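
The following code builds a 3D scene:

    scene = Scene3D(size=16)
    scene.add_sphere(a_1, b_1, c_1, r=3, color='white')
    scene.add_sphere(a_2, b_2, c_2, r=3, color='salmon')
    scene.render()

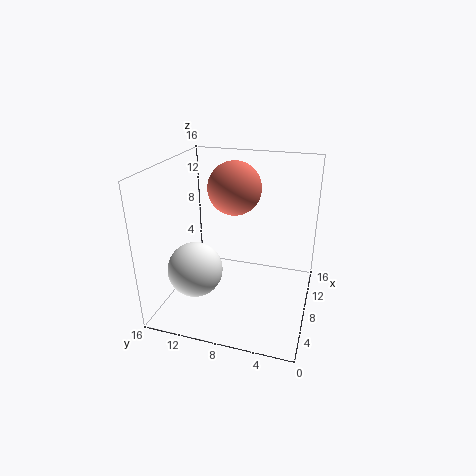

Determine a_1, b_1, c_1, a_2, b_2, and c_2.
a_1 = 5; b_1 = 12; c_1 = 5; a_2 = 10; b_2 = 9; c_2 = 13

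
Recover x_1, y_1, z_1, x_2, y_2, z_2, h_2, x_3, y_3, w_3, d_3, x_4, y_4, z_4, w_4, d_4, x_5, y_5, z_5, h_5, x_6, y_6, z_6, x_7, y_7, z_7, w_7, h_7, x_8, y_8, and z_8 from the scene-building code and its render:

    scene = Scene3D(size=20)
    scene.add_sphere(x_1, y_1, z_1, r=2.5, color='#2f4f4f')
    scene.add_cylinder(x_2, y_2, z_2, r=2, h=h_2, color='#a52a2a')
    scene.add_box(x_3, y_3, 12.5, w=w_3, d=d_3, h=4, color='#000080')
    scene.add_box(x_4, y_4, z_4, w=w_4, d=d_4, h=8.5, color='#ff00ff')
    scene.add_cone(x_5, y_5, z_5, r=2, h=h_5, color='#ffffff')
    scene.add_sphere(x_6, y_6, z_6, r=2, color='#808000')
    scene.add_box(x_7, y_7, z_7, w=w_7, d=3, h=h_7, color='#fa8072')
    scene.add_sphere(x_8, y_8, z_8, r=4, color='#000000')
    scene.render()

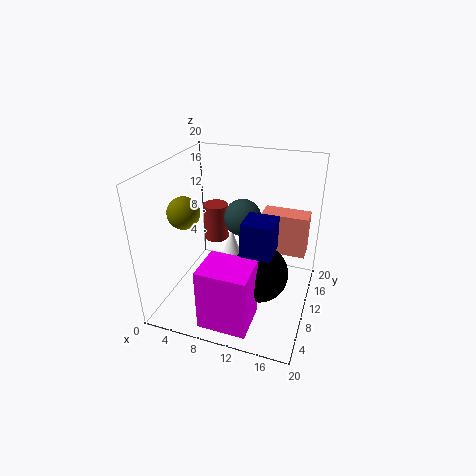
x_1 = 10.5
y_1 = 10.5
z_1 = 13
x_2 = 3.5
y_2 = 17.5
z_2 = 5
h_2 = 6
x_3 = 13
y_3 = 2
w_3 = 3.5
d_3 = 3.5
x_4 = 7.5
y_4 = 1
z_4 = 1
w_4 = 6.5
d_4 = 5.5
x_5 = 7
y_5 = 15.5
z_5 = 2
h_5 = 6
x_6 = 5
y_6 = 4.5
z_6 = 15.5
x_7 = 12.5
y_7 = 12.5
z_7 = 7
w_7 = 6.5
h_7 = 6
x_8 = 13.5
y_8 = 9
z_8 = 5.5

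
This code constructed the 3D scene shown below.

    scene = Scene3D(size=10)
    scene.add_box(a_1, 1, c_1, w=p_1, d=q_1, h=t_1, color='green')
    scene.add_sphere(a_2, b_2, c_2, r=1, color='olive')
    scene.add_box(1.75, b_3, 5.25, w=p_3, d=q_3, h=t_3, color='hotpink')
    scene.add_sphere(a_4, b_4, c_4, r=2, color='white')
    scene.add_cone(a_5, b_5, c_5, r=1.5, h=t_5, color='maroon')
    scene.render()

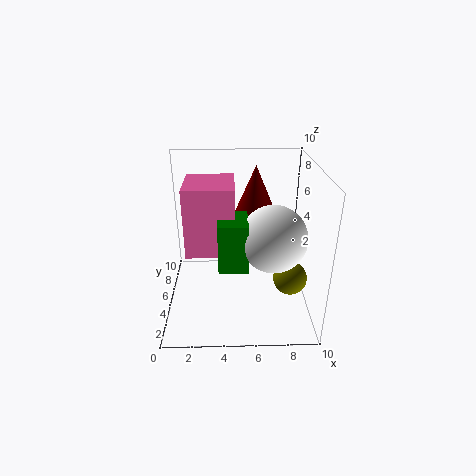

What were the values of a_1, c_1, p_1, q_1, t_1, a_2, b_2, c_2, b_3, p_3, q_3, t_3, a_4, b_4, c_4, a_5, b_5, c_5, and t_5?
a_1 = 3.75, c_1 = 4.75, p_1 = 1.75, q_1 = 2.25, t_1 = 3, a_2 = 8, b_2 = 1.25, c_2 = 4.25, b_3 = 2, p_3 = 3, q_3 = 3.25, t_3 = 4.25, a_4 = 7, b_4 = 2, c_4 = 6.5, a_5 = 6.25, b_5 = 6.25, c_5 = 6.25, t_5 = 3.5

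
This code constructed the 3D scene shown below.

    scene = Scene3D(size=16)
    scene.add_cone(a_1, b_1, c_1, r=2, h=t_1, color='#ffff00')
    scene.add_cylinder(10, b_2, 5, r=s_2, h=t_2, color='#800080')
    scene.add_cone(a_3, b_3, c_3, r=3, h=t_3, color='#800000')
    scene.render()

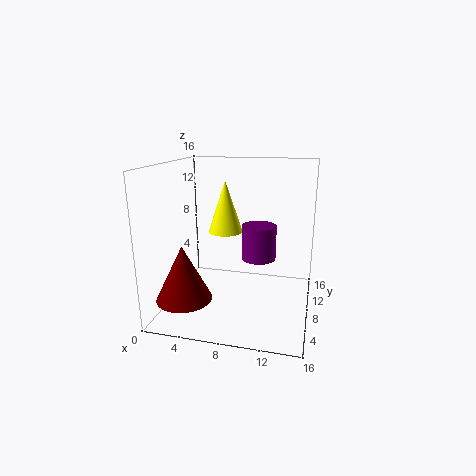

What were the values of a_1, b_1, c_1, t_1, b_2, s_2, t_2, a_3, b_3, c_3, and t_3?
a_1 = 6, b_1 = 10, c_1 = 8, t_1 = 6, b_2 = 10, s_2 = 2, t_2 = 4, a_3 = 3, b_3 = 4, c_3 = 2, t_3 = 6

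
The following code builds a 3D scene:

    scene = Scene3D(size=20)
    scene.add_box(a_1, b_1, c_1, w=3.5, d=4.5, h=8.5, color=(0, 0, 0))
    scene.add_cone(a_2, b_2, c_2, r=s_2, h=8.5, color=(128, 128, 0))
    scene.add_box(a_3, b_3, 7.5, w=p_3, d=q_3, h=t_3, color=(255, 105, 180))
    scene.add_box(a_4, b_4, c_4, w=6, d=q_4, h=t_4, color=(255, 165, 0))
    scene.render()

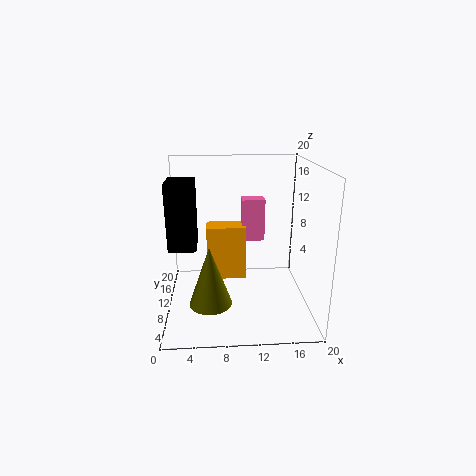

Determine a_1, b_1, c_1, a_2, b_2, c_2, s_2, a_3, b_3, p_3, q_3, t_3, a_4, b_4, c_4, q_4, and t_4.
a_1 = 1, b_1 = 5.5, c_1 = 10, a_2 = 6, b_2 = 8, c_2 = 1, s_2 = 3, a_3 = 11, b_3 = 15, p_3 = 3.5, q_3 = 2.5, t_3 = 6.5, a_4 = 5.5, b_4 = 14, c_4 = 1.5, q_4 = 3.5, t_4 = 8.5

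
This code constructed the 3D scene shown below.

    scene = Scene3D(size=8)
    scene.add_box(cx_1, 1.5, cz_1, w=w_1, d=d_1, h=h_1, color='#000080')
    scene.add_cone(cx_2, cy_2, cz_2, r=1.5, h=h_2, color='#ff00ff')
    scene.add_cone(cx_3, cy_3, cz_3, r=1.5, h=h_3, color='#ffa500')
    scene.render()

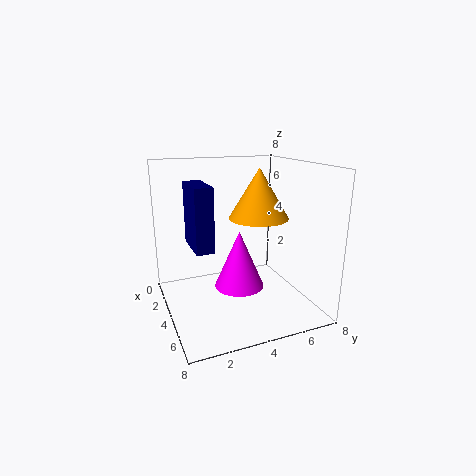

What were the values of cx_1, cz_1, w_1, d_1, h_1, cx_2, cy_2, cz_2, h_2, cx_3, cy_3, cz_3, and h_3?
cx_1 = 2; cz_1 = 3.5; w_1 = 2.5; d_1 = 1; h_1 = 3.5; cx_2 = 3; cy_2 = 4.5; cz_2 = 0.5; h_2 = 3.5; cx_3 = 5.5; cy_3 = 4.5; cz_3 = 5.5; h_3 = 2.5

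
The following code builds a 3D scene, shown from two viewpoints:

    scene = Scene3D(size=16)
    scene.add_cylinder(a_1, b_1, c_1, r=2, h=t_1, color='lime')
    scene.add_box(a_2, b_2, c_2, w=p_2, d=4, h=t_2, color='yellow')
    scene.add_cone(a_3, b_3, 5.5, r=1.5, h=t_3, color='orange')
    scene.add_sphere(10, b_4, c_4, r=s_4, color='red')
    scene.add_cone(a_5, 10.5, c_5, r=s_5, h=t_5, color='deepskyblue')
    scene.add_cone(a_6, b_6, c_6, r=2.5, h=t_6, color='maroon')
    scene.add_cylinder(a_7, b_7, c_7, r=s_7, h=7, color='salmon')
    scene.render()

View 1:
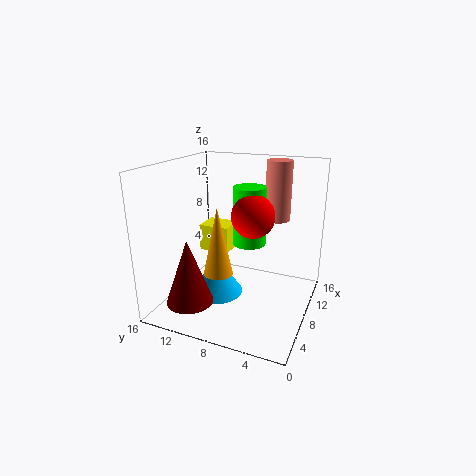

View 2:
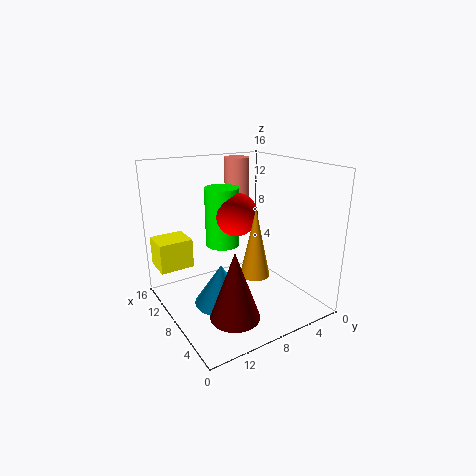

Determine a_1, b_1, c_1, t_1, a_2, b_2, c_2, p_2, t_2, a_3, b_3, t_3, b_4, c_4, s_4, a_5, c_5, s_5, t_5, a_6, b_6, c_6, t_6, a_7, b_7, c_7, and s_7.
a_1 = 11.5
b_1 = 8
c_1 = 6
t_1 = 7
a_2 = 12.5
b_2 = 11.5
c_2 = 3.5
p_2 = 3.5
t_2 = 3.5
a_3 = 4
b_3 = 8.5
t_3 = 7
b_4 = 7
c_4 = 10
s_4 = 2.5
a_5 = 7.5
c_5 = 1
s_5 = 3
t_5 = 4.5
a_6 = 3
b_6 = 11.5
c_6 = 2
t_6 = 7
a_7 = 13
b_7 = 5
c_7 = 9
s_7 = 1.5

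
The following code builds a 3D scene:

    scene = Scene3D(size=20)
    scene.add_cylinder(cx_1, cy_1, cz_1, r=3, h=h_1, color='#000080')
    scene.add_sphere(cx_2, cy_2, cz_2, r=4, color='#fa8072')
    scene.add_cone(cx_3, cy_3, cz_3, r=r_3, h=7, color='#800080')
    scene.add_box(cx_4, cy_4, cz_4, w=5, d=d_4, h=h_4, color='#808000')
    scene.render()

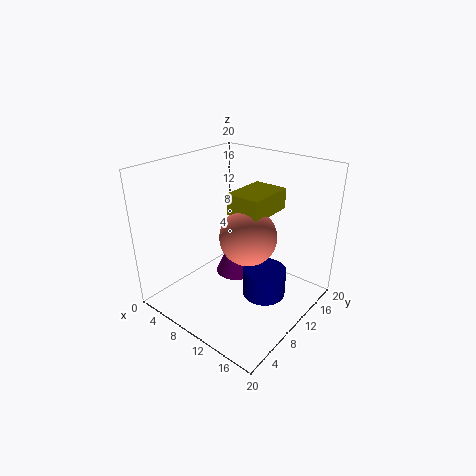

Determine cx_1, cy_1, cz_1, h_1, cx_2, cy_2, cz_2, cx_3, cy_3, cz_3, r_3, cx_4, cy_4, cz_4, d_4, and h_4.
cx_1 = 14; cy_1 = 11; cz_1 = 2; h_1 = 4; cx_2 = 11; cy_2 = 11; cz_2 = 10; cx_3 = 8; cy_3 = 12; cz_3 = 3; r_3 = 3; cx_4 = 8; cy_4 = 10; cz_4 = 13; d_4 = 7; h_4 = 3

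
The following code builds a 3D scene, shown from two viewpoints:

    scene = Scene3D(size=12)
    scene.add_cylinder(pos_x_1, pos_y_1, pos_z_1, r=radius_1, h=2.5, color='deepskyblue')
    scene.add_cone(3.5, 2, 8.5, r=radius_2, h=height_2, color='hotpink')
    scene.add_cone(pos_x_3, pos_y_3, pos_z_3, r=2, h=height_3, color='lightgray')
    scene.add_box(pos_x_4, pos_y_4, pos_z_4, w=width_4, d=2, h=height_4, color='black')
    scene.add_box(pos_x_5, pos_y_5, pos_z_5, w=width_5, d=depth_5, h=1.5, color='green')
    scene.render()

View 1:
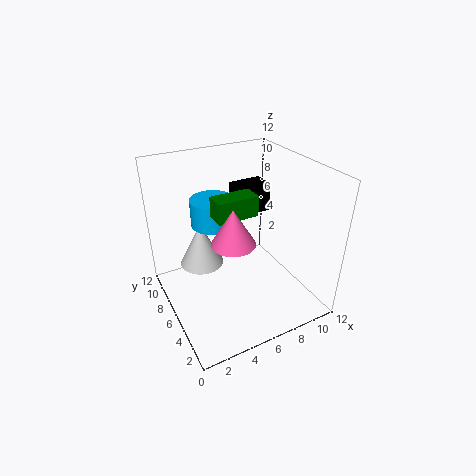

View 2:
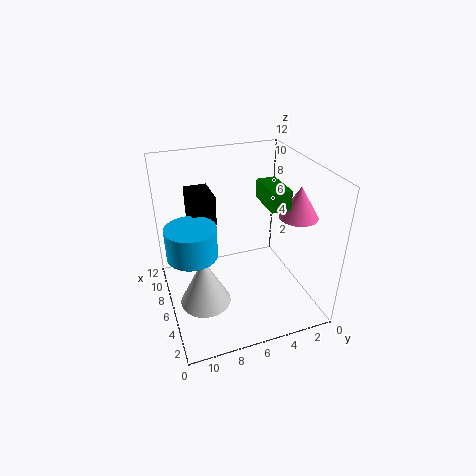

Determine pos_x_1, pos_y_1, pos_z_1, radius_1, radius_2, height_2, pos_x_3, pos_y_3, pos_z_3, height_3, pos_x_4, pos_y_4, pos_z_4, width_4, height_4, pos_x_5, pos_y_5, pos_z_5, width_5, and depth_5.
pos_x_1 = 5.5
pos_y_1 = 10
pos_z_1 = 5.5
radius_1 = 2
radius_2 = 1.5
height_2 = 2.5
pos_x_3 = 4
pos_y_3 = 9.5
pos_z_3 = 2
height_3 = 4
pos_x_4 = 7
pos_y_4 = 7.5
pos_z_4 = 7
width_4 = 3
height_4 = 2.5
pos_x_5 = 3
pos_y_5 = 3
pos_z_5 = 9.5
width_5 = 3
depth_5 = 1.5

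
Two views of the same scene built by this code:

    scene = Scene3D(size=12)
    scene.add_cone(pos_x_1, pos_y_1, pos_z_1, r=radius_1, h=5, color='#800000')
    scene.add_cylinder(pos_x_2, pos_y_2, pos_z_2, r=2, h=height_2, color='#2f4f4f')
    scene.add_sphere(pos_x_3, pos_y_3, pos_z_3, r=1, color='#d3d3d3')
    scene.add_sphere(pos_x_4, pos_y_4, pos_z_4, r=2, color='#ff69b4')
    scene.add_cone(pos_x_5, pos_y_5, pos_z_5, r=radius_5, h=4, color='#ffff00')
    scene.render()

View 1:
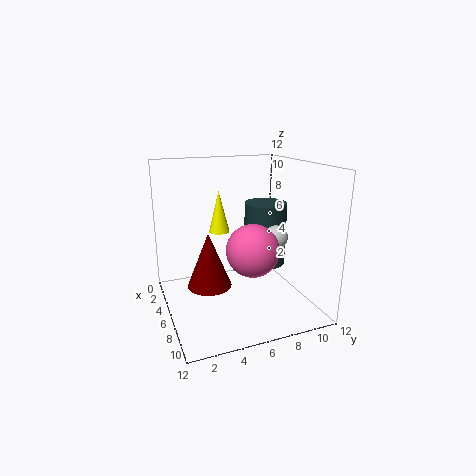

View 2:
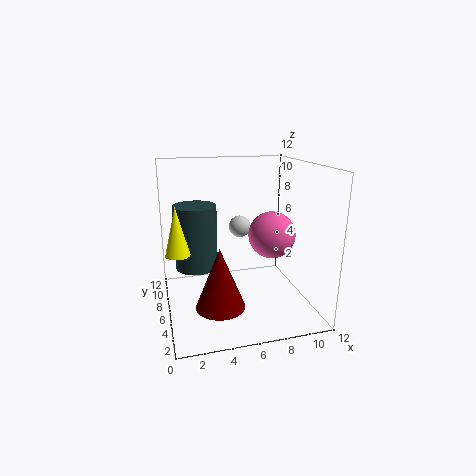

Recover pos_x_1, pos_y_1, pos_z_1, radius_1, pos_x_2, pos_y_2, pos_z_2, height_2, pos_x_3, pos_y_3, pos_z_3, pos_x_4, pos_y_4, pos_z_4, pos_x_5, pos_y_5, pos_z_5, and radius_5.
pos_x_1 = 4; pos_y_1 = 4; pos_z_1 = 1; radius_1 = 2; pos_x_2 = 3; pos_y_2 = 10; pos_z_2 = 2; height_2 = 6; pos_x_3 = 7; pos_y_3 = 9; pos_z_3 = 6; pos_x_4 = 9; pos_y_4 = 6; pos_z_4 = 6; pos_x_5 = 1; pos_y_5 = 6; pos_z_5 = 5; radius_5 = 1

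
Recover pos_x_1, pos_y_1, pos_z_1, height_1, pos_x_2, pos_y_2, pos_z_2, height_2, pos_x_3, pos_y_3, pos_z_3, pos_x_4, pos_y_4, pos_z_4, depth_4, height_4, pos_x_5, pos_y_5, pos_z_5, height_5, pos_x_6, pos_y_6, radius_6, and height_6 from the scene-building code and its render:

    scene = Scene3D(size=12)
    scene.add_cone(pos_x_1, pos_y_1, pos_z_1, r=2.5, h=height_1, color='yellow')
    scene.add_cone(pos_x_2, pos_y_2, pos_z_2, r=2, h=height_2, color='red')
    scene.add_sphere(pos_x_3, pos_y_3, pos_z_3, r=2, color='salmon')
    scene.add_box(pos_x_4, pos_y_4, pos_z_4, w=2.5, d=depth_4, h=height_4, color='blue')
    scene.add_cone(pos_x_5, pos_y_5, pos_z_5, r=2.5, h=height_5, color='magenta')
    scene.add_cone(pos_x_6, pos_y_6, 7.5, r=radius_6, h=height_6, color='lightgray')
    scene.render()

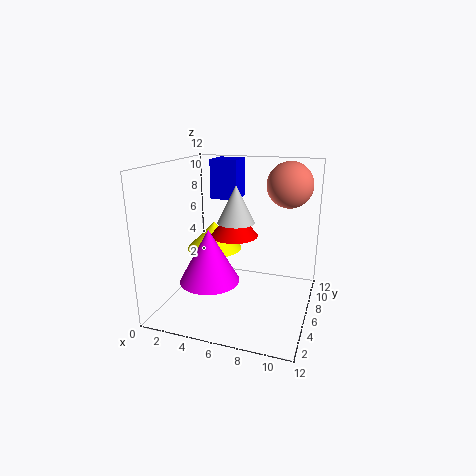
pos_x_1 = 3
pos_y_1 = 8
pos_z_1 = 4
height_1 = 2.5
pos_x_2 = 5.5
pos_y_2 = 6.5
pos_z_2 = 6
height_2 = 2.5
pos_x_3 = 9.5
pos_y_3 = 9.5
pos_z_3 = 10
pos_x_4 = 2.5
pos_y_4 = 8.5
pos_z_4 = 8.5
depth_4 = 2.5
height_4 = 3.5
pos_x_5 = 4
pos_y_5 = 4.5
pos_z_5 = 2.5
height_5 = 4.5
pos_x_6 = 6
pos_y_6 = 5.5
radius_6 = 1.5
height_6 = 3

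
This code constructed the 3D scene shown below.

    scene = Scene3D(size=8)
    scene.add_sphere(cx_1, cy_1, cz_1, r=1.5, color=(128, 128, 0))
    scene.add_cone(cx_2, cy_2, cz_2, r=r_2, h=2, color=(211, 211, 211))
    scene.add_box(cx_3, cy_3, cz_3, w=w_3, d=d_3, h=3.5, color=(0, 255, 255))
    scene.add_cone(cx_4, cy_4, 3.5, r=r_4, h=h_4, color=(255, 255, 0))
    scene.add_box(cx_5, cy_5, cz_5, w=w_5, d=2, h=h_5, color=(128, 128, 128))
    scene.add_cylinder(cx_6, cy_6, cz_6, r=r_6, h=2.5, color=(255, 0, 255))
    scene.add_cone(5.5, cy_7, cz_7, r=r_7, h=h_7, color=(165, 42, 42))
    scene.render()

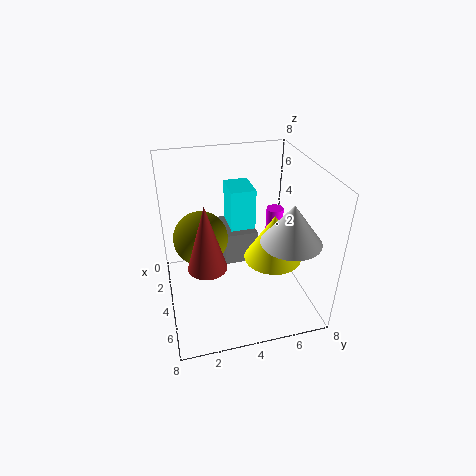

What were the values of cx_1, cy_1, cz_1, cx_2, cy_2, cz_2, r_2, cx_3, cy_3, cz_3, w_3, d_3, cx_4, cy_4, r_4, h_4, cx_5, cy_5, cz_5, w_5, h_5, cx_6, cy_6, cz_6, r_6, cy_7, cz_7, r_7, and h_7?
cx_1 = 3.5, cy_1 = 2, cz_1 = 4, cx_2 = 6.5, cy_2 = 6, cz_2 = 5, r_2 = 1.5, cx_3 = 0.5, cy_3 = 4, cz_3 = 2.5, w_3 = 2, d_3 = 1.5, cx_4 = 5.5, cy_4 = 5.5, r_4 = 1.5, h_4 = 2.5, cx_5 = 0.5, cy_5 = 3.5, cz_5 = 1.5, w_5 = 2.5, h_5 = 2, cx_6 = 3, cy_6 = 6.5, cz_6 = 2.5, r_6 = 0.5, cy_7 = 2, cz_7 = 3.5, r_7 = 1, h_7 = 3.5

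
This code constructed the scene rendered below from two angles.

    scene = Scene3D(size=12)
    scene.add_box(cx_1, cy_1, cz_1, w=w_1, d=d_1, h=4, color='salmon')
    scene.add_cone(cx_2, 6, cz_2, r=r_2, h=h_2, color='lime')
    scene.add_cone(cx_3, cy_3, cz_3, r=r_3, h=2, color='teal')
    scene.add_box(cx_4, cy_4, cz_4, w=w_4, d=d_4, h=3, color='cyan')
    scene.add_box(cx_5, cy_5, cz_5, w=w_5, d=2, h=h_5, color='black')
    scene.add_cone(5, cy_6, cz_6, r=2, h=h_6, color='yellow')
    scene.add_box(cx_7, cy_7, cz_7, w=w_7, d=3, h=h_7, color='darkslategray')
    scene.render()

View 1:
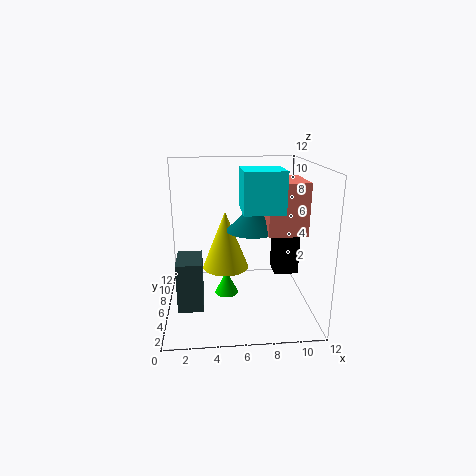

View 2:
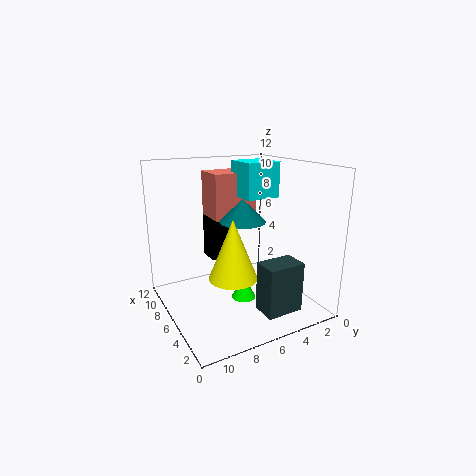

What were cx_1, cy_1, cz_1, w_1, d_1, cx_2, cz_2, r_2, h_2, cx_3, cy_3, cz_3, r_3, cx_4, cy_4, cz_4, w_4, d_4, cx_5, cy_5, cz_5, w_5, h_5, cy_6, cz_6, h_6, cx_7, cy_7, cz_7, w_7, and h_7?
cx_1 = 8
cy_1 = 3
cz_1 = 7
w_1 = 3
d_1 = 4
cx_2 = 5
cz_2 = 1
r_2 = 1
h_2 = 2
cx_3 = 7
cy_3 = 5
cz_3 = 7
r_3 = 2
cx_4 = 6
cy_4 = 2
cz_4 = 9
w_4 = 3
d_4 = 3
cx_5 = 9
cy_5 = 5
cz_5 = 3
w_5 = 2
h_5 = 4
cy_6 = 7
cz_6 = 3
h_6 = 5
cx_7 = 1
cy_7 = 3
cz_7 = 1
w_7 = 2
h_7 = 4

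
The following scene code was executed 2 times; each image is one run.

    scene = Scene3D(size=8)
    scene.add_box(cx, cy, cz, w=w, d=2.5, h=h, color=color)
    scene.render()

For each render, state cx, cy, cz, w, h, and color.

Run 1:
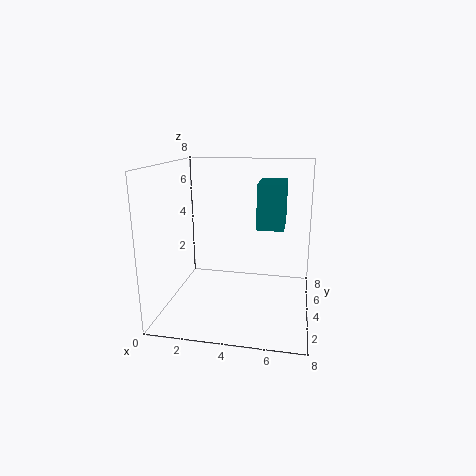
cx = 5
cy = 4
cz = 4.5
w = 1.5
h = 2.5
color = 'teal'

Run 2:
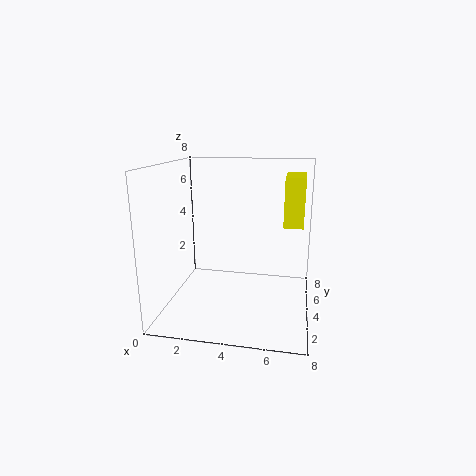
cx = 6.5
cy = 3
cz = 5
w = 1
h = 2.5
color = 'yellow'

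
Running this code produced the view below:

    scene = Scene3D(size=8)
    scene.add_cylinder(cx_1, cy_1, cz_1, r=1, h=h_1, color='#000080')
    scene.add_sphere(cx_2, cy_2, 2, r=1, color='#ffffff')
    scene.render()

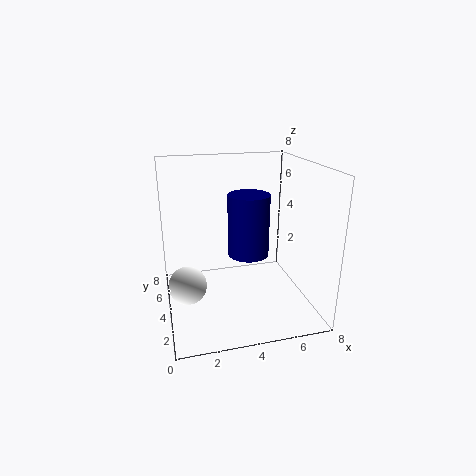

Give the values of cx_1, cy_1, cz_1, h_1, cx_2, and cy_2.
cx_1 = 4, cy_1 = 2, cz_1 = 4, h_1 = 3, cx_2 = 1, cy_2 = 3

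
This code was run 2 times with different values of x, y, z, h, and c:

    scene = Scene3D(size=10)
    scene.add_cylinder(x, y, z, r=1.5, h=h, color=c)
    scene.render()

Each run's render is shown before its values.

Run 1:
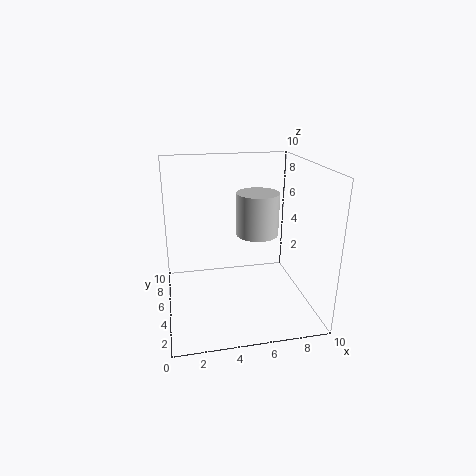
x = 6.5; y = 5.5; z = 5; h = 3; c = 'lightgray'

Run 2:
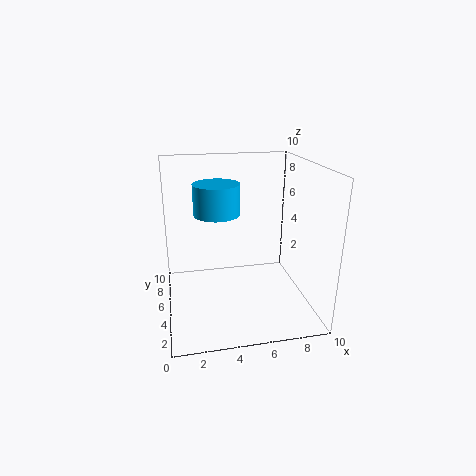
x = 3.5; y = 4.5; z = 7; h = 2; c = 'deepskyblue'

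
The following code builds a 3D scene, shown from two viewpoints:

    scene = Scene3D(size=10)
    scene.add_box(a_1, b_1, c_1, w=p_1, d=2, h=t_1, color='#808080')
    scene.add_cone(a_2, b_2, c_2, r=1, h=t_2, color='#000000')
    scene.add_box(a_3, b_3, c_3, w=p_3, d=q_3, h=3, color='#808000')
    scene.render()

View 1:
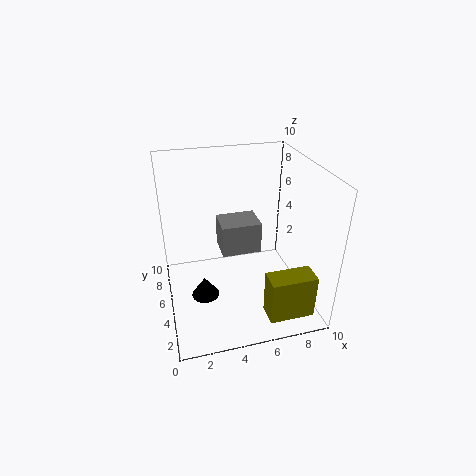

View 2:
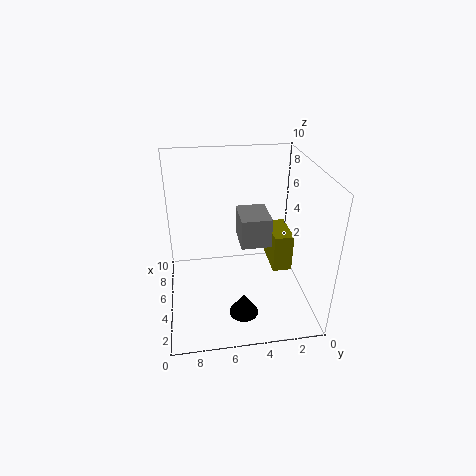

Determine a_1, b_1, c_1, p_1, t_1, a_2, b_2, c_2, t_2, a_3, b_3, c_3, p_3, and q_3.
a_1 = 3.5
b_1 = 3
c_1 = 5
p_1 = 2.5
t_1 = 2
a_2 = 2.5
b_2 = 5
c_2 = 0.5
t_2 = 1.5
a_3 = 6
b_3 = 0.5
c_3 = 1
p_3 = 3
q_3 = 1.5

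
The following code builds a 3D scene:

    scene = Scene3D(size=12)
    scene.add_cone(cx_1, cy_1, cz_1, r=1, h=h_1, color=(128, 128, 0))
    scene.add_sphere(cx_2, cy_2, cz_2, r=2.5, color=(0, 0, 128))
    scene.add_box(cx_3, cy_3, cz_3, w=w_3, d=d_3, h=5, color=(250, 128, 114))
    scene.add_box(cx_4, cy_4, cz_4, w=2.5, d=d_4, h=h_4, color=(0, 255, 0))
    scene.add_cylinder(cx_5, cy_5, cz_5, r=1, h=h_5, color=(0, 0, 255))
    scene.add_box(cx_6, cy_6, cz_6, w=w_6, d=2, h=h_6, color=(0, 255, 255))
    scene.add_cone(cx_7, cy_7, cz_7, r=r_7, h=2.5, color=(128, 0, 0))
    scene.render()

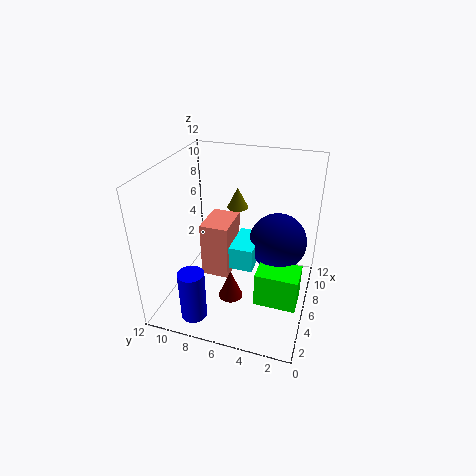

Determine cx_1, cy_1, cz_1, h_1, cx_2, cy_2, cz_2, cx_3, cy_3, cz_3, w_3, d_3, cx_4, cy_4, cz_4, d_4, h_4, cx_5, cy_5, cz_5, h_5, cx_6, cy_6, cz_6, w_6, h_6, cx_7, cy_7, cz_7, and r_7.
cx_1 = 10.5; cy_1 = 7.5; cz_1 = 6.5; h_1 = 2; cx_2 = 8; cy_2 = 3; cz_2 = 5; cx_3 = 6; cy_3 = 7; cz_3 = 1.5; w_3 = 3.5; d_3 = 2.5; cx_4 = 4; cy_4 = 0.5; cz_4 = 1; d_4 = 3.5; h_4 = 3; cx_5 = 1; cy_5 = 8; cz_5 = 1.5; h_5 = 4; cx_6 = 5; cy_6 = 4.5; cz_6 = 3.5; w_6 = 3.5; h_6 = 2; cx_7 = 4; cy_7 = 6; cz_7 = 1.5; r_7 = 1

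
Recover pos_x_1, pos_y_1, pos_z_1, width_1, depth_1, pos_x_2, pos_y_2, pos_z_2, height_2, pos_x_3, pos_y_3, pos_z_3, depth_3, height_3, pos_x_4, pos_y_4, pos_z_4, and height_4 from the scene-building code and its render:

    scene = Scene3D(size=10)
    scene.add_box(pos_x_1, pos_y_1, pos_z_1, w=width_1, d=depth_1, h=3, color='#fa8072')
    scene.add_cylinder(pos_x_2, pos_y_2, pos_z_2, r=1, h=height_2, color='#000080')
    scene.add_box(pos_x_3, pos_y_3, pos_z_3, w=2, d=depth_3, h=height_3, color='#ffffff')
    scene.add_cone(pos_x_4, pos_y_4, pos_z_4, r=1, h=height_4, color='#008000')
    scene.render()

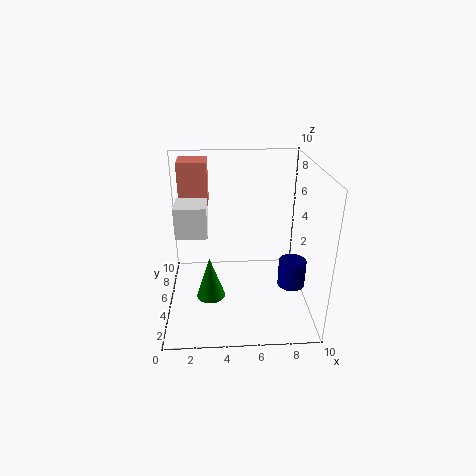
pos_x_1 = 1; pos_y_1 = 6; pos_z_1 = 7; width_1 = 2; depth_1 = 2; pos_x_2 = 9; pos_y_2 = 5; pos_z_2 = 1; height_2 = 2; pos_x_3 = 1; pos_y_3 = 3; pos_z_3 = 6; depth_3 = 2; height_3 = 2; pos_x_4 = 3; pos_y_4 = 4; pos_z_4 = 1; height_4 = 3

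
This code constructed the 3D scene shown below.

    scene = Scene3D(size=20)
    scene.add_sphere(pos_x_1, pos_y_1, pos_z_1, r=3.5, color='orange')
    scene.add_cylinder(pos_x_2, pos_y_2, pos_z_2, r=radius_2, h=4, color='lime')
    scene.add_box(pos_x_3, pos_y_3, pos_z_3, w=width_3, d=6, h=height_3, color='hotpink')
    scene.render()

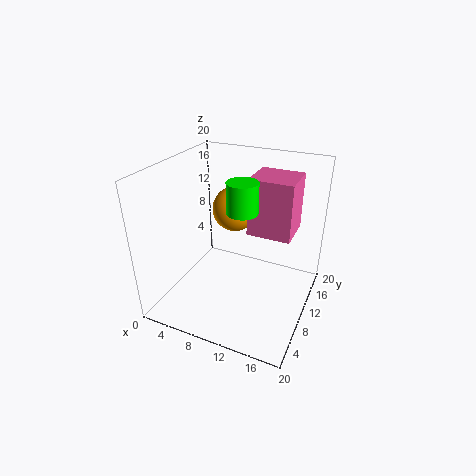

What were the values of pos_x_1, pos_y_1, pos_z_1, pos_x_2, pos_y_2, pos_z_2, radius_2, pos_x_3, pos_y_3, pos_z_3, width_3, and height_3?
pos_x_1 = 6.5
pos_y_1 = 16.5
pos_z_1 = 11
pos_x_2 = 11.5
pos_y_2 = 8
pos_z_2 = 15
radius_2 = 2
pos_x_3 = 10
pos_y_3 = 13
pos_z_3 = 9
width_3 = 6.5
height_3 = 8.5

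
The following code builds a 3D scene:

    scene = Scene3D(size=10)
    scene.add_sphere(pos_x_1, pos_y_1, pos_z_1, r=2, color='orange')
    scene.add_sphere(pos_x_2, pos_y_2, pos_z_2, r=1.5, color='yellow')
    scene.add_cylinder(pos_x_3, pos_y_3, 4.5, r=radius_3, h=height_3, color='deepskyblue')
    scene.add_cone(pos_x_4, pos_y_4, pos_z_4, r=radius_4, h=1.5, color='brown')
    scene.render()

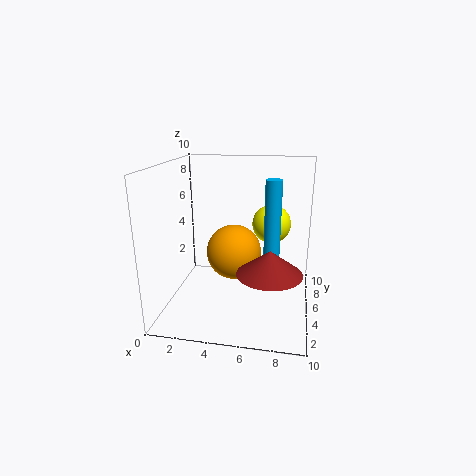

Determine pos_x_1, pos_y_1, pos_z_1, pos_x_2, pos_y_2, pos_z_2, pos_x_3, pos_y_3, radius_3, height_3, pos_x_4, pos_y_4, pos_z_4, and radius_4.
pos_x_1 = 4.5, pos_y_1 = 6, pos_z_1 = 3.5, pos_x_2 = 7, pos_y_2 = 8.5, pos_z_2 = 5, pos_x_3 = 7.5, pos_y_3 = 3, radius_3 = 0.5, height_3 = 5, pos_x_4 = 7.5, pos_y_4 = 2, pos_z_4 = 4, radius_4 = 2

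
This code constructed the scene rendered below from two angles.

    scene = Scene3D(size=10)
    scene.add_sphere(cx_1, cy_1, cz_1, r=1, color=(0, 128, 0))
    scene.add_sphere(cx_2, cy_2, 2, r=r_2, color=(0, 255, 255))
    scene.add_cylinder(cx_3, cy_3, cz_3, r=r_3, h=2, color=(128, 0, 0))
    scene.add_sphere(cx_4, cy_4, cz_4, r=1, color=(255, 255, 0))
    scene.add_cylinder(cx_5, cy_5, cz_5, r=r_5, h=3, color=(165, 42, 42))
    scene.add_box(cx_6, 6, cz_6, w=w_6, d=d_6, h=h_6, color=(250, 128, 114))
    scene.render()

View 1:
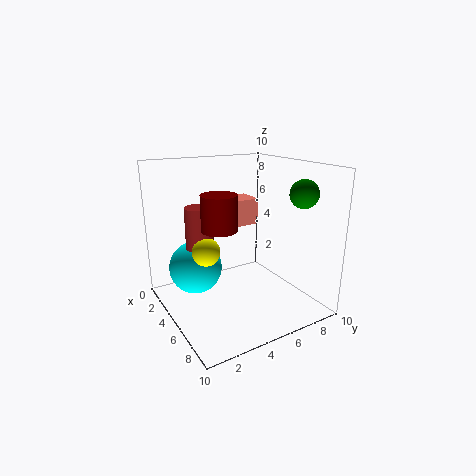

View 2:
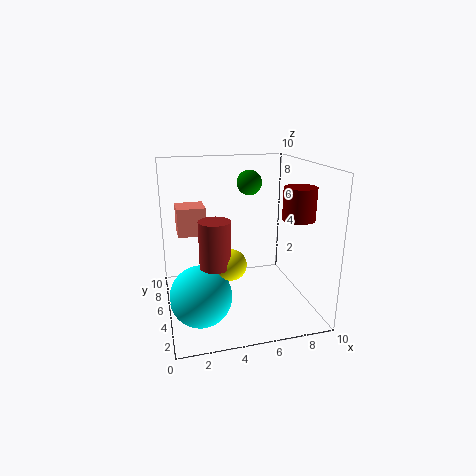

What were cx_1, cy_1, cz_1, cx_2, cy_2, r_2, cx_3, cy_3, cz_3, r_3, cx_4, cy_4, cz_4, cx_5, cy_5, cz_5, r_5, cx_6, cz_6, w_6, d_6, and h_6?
cx_1 = 7; cy_1 = 9; cz_1 = 8; cx_2 = 2; cy_2 = 3; r_2 = 2; cx_3 = 8; cy_3 = 2; cz_3 = 7; r_3 = 1; cx_4 = 4; cy_4 = 3; cz_4 = 4; cx_5 = 3; cy_5 = 3; cz_5 = 4; r_5 = 1; cx_6 = 1; cz_6 = 5; w_6 = 2; d_6 = 2; h_6 = 2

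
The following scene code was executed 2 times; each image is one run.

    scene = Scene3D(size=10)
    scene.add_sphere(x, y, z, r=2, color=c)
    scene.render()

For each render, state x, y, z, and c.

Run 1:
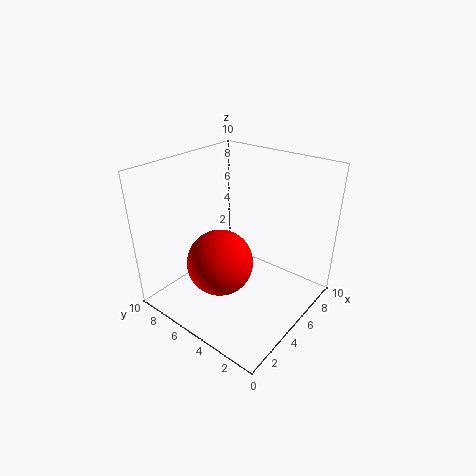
x = 2
y = 4
z = 5
c = 'red'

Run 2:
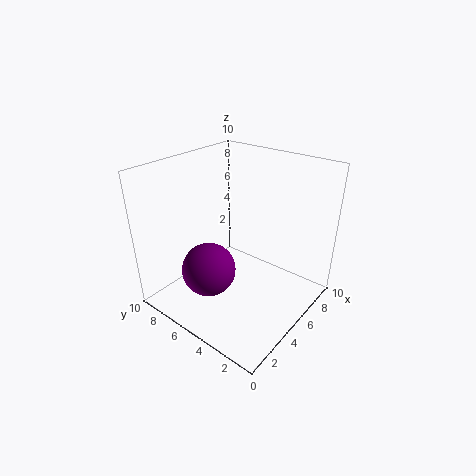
x = 4
y = 7
z = 2
c = 'purple'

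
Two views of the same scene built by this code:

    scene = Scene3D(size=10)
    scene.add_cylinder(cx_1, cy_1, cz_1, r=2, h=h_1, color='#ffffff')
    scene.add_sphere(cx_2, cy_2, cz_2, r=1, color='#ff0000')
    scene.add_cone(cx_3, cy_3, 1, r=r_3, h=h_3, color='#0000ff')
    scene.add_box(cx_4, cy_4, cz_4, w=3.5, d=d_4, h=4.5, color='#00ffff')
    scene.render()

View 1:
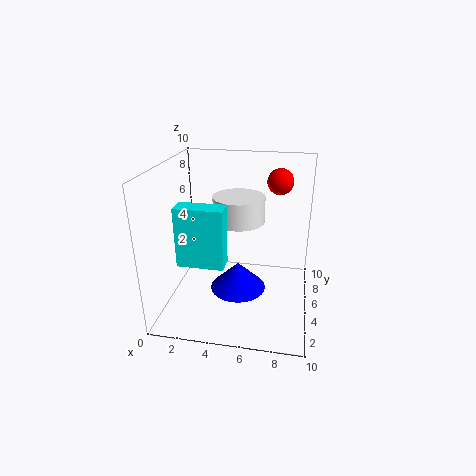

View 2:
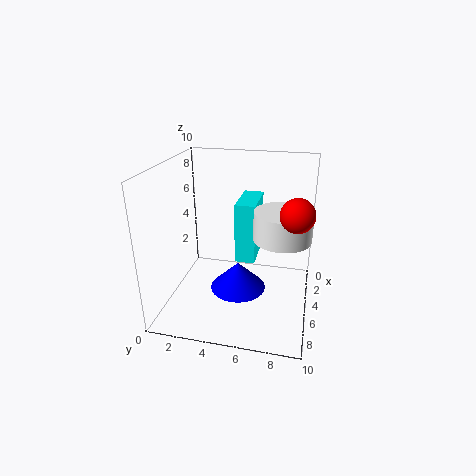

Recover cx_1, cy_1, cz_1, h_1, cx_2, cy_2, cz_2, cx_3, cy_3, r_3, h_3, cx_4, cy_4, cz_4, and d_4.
cx_1 = 4.5
cy_1 = 8
cz_1 = 5
h_1 = 2
cx_2 = 7.5
cy_2 = 9
cz_2 = 8
cx_3 = 5
cy_3 = 5
r_3 = 2
h_3 = 2
cx_4 = 0.5
cy_4 = 4.5
cz_4 = 2.5
d_4 = 1.5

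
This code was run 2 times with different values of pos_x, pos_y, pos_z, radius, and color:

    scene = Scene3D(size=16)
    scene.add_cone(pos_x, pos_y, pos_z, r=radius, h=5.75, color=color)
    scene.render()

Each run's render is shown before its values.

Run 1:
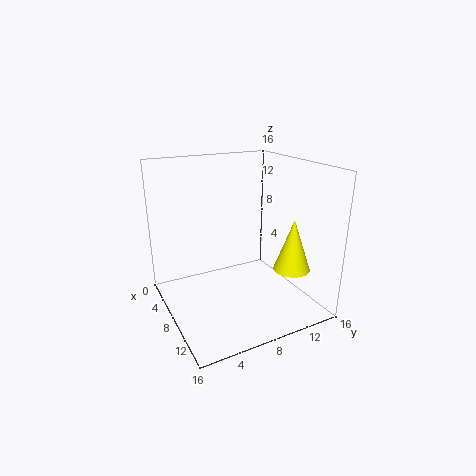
pos_x = 11.75, pos_y = 12.75, pos_z = 4.75, radius = 2, color = 'yellow'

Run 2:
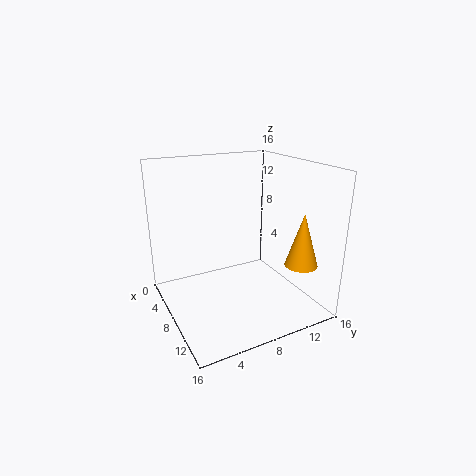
pos_x = 13, pos_y = 13, pos_z = 5.75, radius = 1.75, color = 'orange'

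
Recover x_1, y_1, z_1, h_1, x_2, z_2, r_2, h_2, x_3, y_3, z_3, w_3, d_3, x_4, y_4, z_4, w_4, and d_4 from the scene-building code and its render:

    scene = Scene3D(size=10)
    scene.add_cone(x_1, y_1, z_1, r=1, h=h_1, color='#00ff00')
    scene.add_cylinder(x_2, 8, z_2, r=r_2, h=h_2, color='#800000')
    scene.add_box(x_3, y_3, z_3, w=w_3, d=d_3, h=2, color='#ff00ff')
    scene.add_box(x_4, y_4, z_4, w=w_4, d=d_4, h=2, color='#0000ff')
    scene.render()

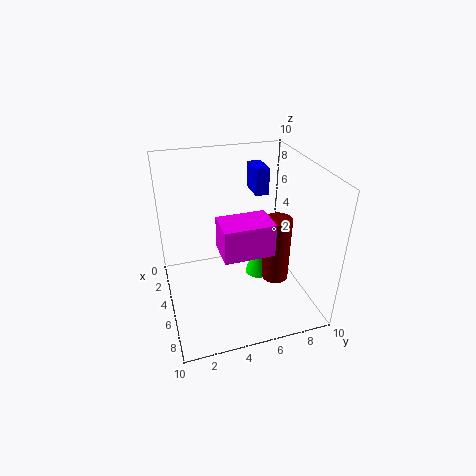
x_1 = 4, y_1 = 7, z_1 = 1, h_1 = 3, x_2 = 5, z_2 = 1, r_2 = 1, h_2 = 5, x_3 = 7, y_3 = 3, z_3 = 6, w_3 = 2, d_3 = 3, x_4 = 1, y_4 = 7, z_4 = 7, w_4 = 2, d_4 = 1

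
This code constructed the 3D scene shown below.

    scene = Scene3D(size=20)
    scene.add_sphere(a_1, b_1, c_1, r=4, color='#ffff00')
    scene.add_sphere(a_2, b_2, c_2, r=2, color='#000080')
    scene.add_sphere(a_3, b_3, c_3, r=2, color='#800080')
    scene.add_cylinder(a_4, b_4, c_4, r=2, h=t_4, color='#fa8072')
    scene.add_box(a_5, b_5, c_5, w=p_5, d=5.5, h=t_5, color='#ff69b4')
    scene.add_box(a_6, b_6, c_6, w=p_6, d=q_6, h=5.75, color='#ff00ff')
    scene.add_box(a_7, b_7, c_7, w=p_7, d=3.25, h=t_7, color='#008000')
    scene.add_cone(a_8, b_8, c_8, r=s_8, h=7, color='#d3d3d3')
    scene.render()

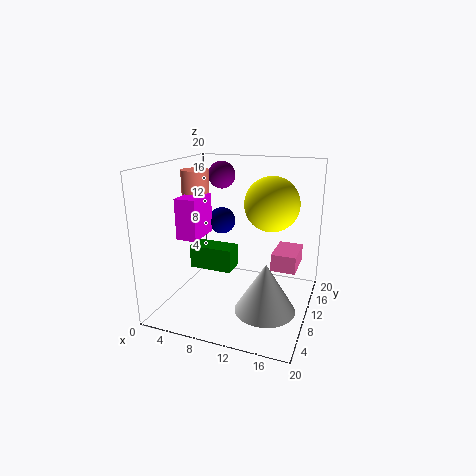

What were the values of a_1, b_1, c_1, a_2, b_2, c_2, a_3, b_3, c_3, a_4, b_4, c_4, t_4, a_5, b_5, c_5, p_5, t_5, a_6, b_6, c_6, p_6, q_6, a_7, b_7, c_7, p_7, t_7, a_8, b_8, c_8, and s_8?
a_1 = 13.5
b_1 = 14.5
c_1 = 14
a_2 = 6
b_2 = 13.75
c_2 = 11
a_3 = 5.75
b_3 = 14.5
c_3 = 17.75
a_4 = 2.75
b_4 = 11.75
c_4 = 12.75
t_4 = 6
a_5 = 14.5
b_5 = 11
c_5 = 5.25
p_5 = 3.5
t_5 = 2.5
a_6 = 2
b_6 = 7
c_6 = 9.75
p_6 = 3
q_6 = 5.25
a_7 = 2
b_7 = 10.5
c_7 = 4
p_7 = 6.5
t_7 = 3.5
a_8 = 14.5
b_8 = 8.75
c_8 = 0.25
s_8 = 4.25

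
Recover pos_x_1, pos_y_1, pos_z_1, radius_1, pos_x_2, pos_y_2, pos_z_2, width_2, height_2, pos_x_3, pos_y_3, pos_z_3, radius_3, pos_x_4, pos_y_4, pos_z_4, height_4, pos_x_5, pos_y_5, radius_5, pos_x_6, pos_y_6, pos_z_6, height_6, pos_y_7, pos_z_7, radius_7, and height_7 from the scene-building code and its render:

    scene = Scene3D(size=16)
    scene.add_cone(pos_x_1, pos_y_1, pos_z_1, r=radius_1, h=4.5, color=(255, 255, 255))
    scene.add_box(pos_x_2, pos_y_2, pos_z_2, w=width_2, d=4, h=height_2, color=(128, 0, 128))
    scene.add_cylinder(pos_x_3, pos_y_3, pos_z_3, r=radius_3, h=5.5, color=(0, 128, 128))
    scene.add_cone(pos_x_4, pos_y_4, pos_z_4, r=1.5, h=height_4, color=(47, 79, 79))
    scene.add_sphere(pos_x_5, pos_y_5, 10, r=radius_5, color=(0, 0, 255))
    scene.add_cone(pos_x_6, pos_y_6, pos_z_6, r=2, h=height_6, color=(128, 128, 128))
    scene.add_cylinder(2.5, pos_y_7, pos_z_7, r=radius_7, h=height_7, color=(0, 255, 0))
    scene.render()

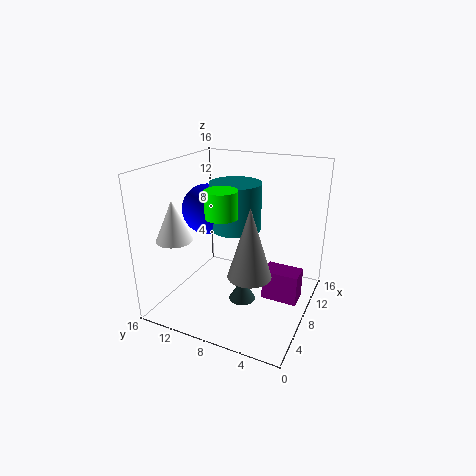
pos_x_1 = 4.5
pos_y_1 = 14
pos_z_1 = 8
radius_1 = 2
pos_x_2 = 8
pos_y_2 = 1
pos_z_2 = 1
width_2 = 2.5
height_2 = 3.5
pos_x_3 = 10.5
pos_y_3 = 9.5
pos_z_3 = 8
radius_3 = 3
pos_x_4 = 7
pos_y_4 = 7
pos_z_4 = 1
height_4 = 2.5
pos_x_5 = 10
pos_y_5 = 13
radius_5 = 3
pos_x_6 = 2
pos_y_6 = 4
pos_z_6 = 7.5
height_6 = 6.5
pos_y_7 = 7
pos_z_7 = 12.5
radius_7 = 1.5
height_7 = 2.5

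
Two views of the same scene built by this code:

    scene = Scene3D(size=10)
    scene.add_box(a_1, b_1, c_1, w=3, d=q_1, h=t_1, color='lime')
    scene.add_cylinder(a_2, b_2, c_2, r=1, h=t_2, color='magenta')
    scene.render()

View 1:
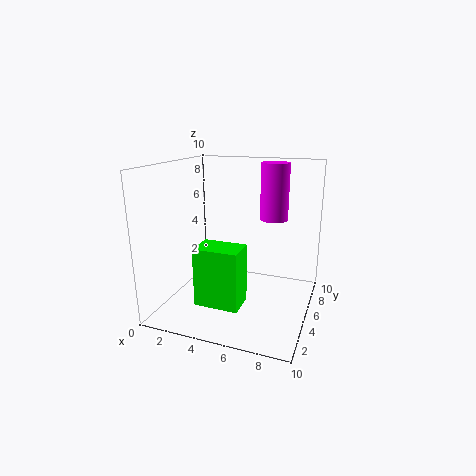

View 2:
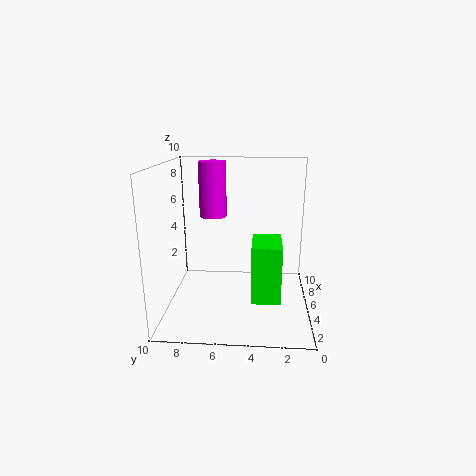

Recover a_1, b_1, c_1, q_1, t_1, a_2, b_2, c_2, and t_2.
a_1 = 3, b_1 = 2, c_1 = 1, q_1 = 2, t_1 = 4, a_2 = 7, b_2 = 7, c_2 = 6, t_2 = 4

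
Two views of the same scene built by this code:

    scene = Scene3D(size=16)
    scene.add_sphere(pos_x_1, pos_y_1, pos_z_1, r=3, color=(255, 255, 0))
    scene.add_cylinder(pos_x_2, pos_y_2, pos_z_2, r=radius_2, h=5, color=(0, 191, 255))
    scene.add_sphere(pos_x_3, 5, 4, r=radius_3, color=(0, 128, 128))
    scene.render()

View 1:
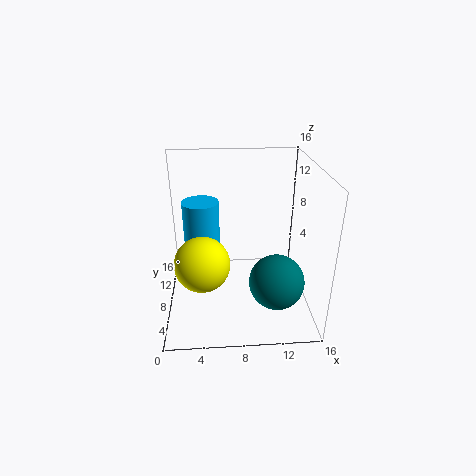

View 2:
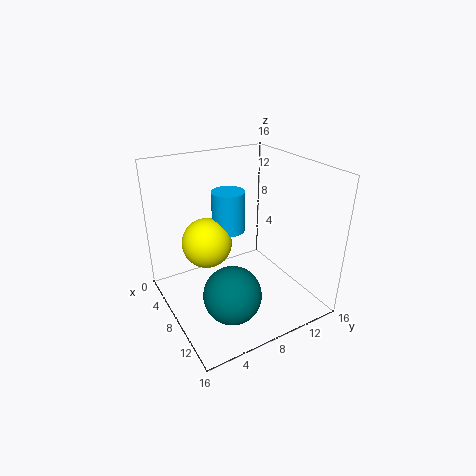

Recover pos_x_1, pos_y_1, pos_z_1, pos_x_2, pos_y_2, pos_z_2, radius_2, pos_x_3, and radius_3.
pos_x_1 = 4
pos_y_1 = 6
pos_z_1 = 6
pos_x_2 = 4
pos_y_2 = 9
pos_z_2 = 7
radius_2 = 2
pos_x_3 = 12
radius_3 = 3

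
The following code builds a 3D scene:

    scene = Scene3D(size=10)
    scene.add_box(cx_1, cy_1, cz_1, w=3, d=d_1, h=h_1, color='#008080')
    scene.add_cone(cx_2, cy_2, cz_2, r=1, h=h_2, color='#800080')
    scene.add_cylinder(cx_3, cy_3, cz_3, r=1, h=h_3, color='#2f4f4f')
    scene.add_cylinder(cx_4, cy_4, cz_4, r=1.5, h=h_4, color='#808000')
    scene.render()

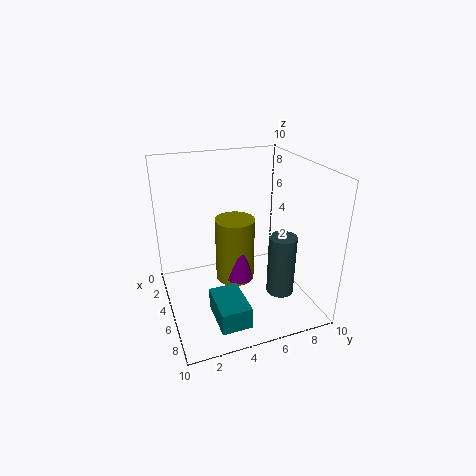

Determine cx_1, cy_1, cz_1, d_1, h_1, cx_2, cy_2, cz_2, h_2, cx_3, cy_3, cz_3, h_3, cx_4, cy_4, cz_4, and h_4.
cx_1 = 6; cy_1 = 2.5; cz_1 = 0.5; d_1 = 2; h_1 = 1.5; cx_2 = 4; cy_2 = 5.5; cz_2 = 1; h_2 = 4.5; cx_3 = 6; cy_3 = 8; cz_3 = 0.5; h_3 = 4.5; cx_4 = 3; cy_4 = 5.5; cz_4 = 0.5; h_4 = 5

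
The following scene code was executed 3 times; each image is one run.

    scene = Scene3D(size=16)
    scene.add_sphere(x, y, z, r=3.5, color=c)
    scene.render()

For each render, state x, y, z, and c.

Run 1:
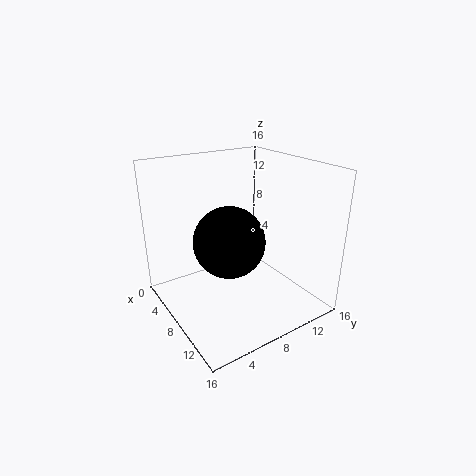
x = 11
y = 5
z = 9.5
c = 'black'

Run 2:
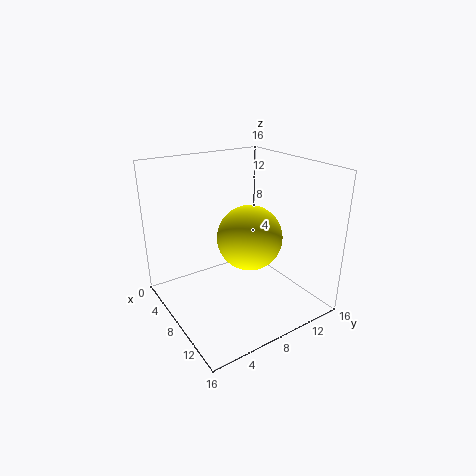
x = 9.5
y = 8.5
z = 8.5
c = 'yellow'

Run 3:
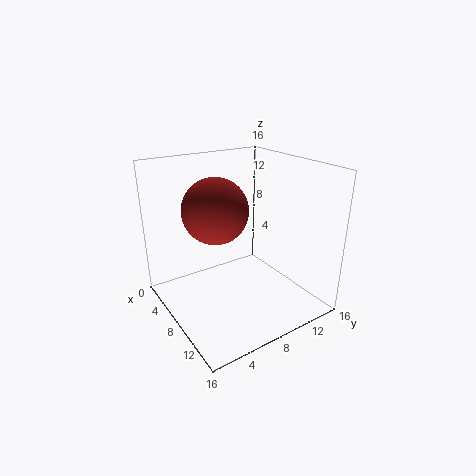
x = 7.5
y = 5.5
z = 11.5
c = 'brown'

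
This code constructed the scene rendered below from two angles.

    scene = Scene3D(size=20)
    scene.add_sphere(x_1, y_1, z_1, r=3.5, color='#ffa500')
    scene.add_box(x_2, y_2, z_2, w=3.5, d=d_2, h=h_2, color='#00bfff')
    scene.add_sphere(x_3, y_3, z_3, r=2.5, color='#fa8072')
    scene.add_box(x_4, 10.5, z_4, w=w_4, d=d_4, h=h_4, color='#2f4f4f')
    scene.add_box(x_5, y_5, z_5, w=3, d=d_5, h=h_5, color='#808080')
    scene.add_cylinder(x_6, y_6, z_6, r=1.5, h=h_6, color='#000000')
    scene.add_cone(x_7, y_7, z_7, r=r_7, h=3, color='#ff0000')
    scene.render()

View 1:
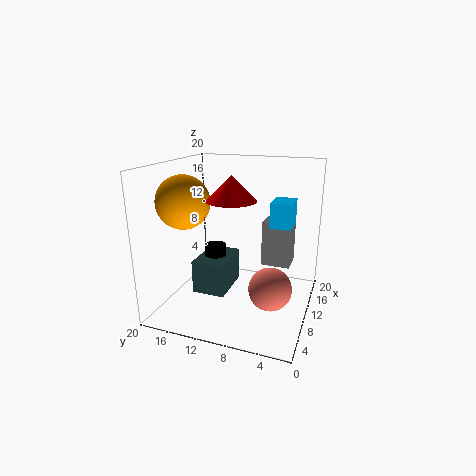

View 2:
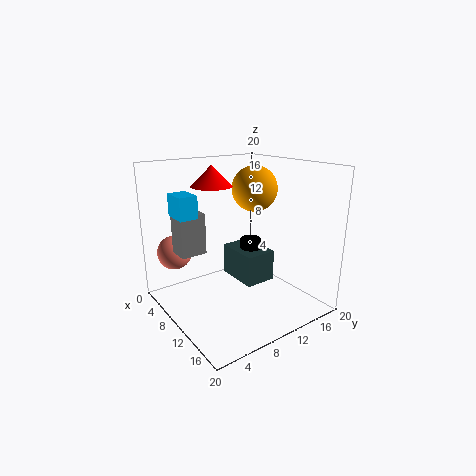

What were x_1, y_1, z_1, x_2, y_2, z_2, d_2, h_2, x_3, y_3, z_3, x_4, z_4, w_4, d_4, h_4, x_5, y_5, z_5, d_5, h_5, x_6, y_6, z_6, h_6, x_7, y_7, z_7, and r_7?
x_1 = 6; y_1 = 16; z_1 = 15.5; x_2 = 5.5; y_2 = 2; z_2 = 13.5; d_2 = 2.5; h_2 = 3; x_3 = 3; y_3 = 3.5; z_3 = 7; x_4 = 5.5; z_4 = 3; w_4 = 6.5; d_4 = 4.5; h_4 = 4.5; x_5 = 6; y_5 = 2; z_5 = 8.5; d_5 = 3.5; h_5 = 5.5; x_6 = 9; y_6 = 13; z_6 = 2.5; h_6 = 6.5; x_7 = 5; y_7 = 9; z_7 = 16.5; r_7 = 3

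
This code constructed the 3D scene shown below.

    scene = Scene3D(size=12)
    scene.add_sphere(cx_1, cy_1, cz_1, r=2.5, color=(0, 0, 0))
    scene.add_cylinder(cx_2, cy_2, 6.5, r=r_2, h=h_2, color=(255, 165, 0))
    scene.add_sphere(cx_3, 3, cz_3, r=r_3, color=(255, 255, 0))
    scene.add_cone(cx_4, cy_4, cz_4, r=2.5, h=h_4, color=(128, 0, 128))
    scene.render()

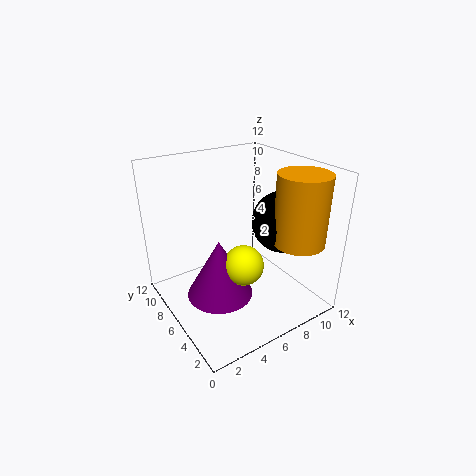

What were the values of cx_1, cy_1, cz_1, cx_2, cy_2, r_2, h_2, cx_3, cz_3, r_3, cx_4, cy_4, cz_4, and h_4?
cx_1 = 9; cy_1 = 4; cz_1 = 7.5; cx_2 = 9; cy_2 = 2; r_2 = 2; h_2 = 5.5; cx_3 = 4.5; cz_3 = 5.5; r_3 = 1.5; cx_4 = 3; cy_4 = 4; cz_4 = 3; h_4 = 4.5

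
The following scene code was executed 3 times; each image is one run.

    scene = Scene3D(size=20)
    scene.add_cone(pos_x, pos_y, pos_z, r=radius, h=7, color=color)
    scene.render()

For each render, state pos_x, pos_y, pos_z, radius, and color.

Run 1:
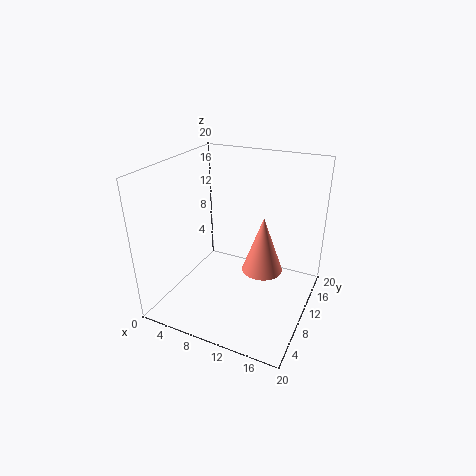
pos_x = 15
pos_y = 6.5
pos_z = 8.5
radius = 2.5
color = 'salmon'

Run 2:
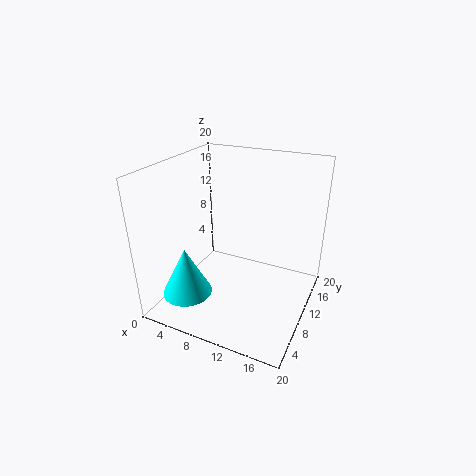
pos_x = 4
pos_y = 5.5
pos_z = 2
radius = 3.5
color = 'cyan'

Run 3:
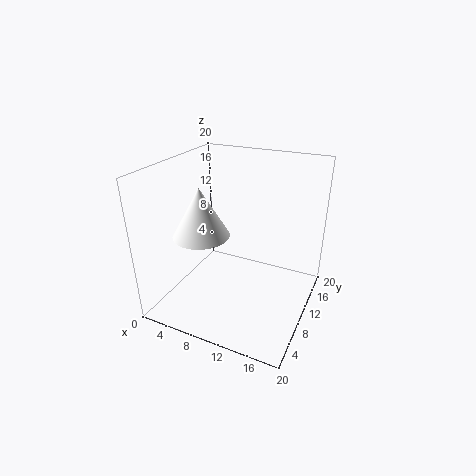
pos_x = 5
pos_y = 8.5
pos_z = 10
radius = 4
color = 'white'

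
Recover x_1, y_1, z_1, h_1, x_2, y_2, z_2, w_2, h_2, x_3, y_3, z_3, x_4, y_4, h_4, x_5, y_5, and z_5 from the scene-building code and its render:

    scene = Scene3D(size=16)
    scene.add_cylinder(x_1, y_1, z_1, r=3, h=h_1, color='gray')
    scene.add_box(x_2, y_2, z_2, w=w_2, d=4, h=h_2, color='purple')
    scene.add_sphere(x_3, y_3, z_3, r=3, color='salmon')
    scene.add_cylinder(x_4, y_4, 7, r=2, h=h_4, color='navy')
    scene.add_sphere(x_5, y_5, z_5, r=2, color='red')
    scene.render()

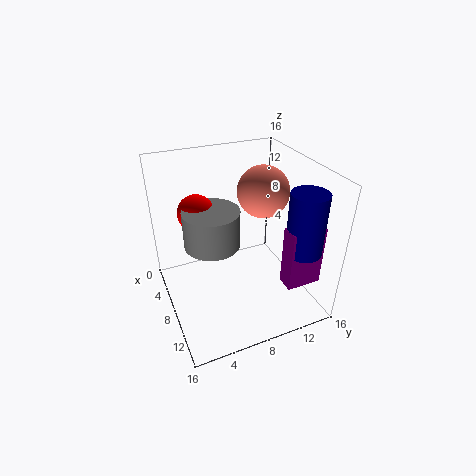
x_1 = 8; y_1 = 5; z_1 = 8; h_1 = 4; x_2 = 11; y_2 = 12; z_2 = 3; w_2 = 2; h_2 = 7; x_3 = 6; y_3 = 12; z_3 = 12; x_4 = 12; y_4 = 14; h_4 = 7; x_5 = 6; y_5 = 4; z_5 = 11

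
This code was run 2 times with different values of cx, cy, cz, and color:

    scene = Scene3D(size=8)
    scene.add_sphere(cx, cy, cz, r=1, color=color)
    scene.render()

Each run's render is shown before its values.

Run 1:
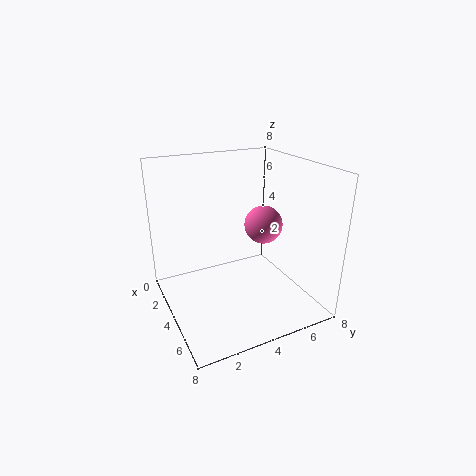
cx = 5, cy = 5, cz = 5, color = 'hotpink'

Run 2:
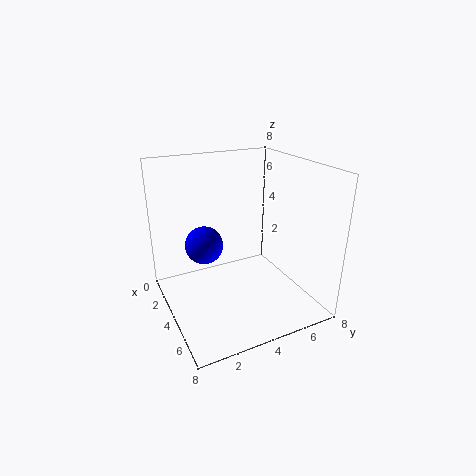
cx = 4, cy = 2, cz = 4, color = 'blue'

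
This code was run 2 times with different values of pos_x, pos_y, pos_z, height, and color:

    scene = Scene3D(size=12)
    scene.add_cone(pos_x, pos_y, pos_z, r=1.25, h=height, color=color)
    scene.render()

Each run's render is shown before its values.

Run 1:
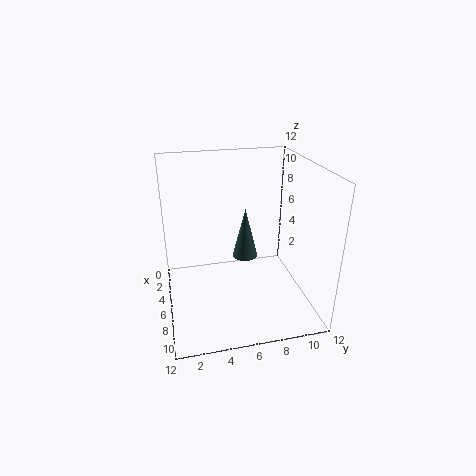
pos_x = 1.75
pos_y = 7.75
pos_z = 1.75
height = 5
color = 'darkslategray'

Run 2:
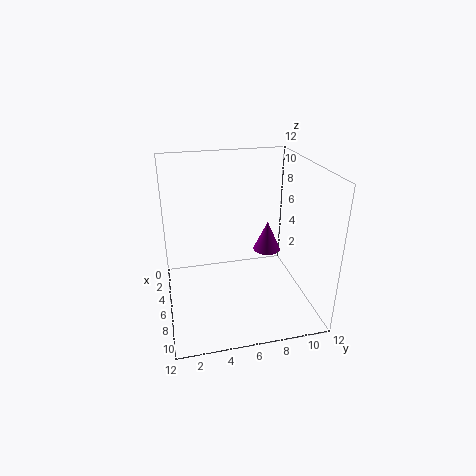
pos_x = 4
pos_y = 9.25
pos_z = 3.5
height = 2.75
color = 'purple'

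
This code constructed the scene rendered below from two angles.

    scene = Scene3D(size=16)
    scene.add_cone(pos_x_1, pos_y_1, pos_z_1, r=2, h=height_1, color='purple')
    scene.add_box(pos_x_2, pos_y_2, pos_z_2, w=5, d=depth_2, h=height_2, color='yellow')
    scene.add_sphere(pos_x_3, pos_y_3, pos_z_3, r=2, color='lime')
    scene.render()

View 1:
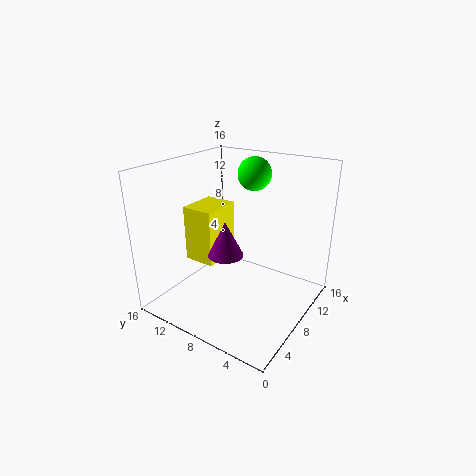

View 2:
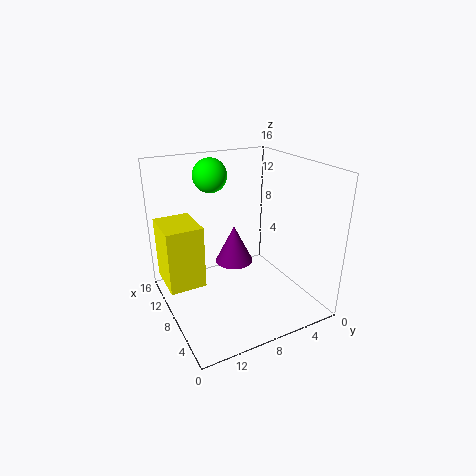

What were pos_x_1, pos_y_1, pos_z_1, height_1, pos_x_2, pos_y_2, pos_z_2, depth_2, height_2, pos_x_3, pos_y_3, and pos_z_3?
pos_x_1 = 7; pos_y_1 = 9; pos_z_1 = 6; height_1 = 4; pos_x_2 = 8; pos_y_2 = 12; pos_z_2 = 3; depth_2 = 4; height_2 = 7; pos_x_3 = 13; pos_y_3 = 9; pos_z_3 = 14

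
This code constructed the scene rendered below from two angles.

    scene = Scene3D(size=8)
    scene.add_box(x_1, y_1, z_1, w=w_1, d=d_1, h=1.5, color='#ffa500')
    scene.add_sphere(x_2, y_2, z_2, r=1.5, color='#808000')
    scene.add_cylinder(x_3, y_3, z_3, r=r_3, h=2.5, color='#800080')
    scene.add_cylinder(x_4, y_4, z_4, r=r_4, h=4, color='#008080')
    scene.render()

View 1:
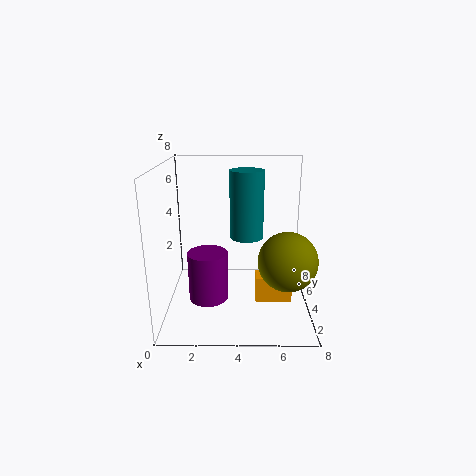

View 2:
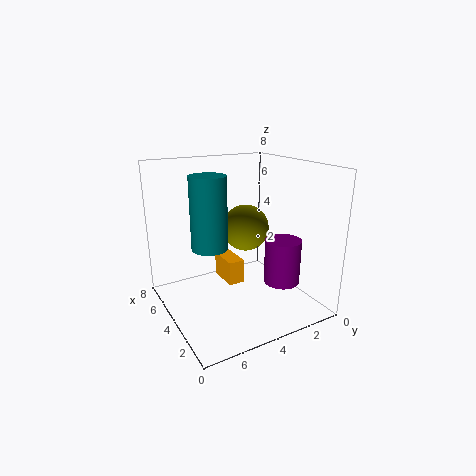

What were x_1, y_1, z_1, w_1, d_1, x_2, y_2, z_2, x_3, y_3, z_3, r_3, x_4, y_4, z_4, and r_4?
x_1 = 5; y_1 = 3; z_1 = 0.5; w_1 = 2; d_1 = 1; x_2 = 6.5; y_2 = 2; z_2 = 3.5; x_3 = 2.5; y_3 = 2; z_3 = 1.5; r_3 = 1; x_4 = 4.5; y_4 = 5.5; z_4 = 3.5; r_4 = 1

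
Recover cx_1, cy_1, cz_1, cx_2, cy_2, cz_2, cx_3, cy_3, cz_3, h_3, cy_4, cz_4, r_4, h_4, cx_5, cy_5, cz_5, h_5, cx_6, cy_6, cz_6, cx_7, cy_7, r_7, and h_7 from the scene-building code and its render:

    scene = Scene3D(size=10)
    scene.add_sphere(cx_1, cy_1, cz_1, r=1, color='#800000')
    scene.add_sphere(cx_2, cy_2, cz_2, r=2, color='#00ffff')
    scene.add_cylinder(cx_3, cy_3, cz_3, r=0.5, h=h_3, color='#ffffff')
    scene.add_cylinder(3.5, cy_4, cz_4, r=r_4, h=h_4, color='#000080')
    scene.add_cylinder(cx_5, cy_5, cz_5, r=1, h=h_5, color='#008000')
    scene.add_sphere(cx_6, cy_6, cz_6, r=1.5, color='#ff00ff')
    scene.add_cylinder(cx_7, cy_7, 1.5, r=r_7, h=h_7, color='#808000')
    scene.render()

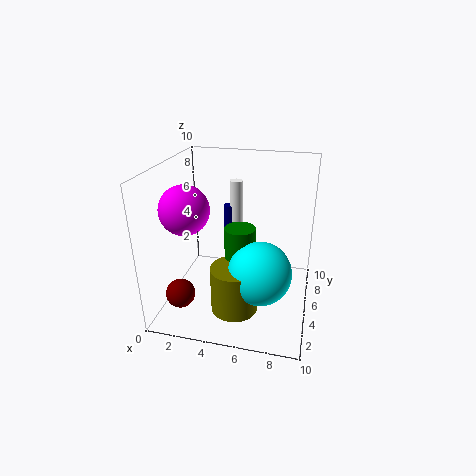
cx_1 = 1.5, cy_1 = 2.5, cz_1 = 1.5, cx_2 = 7, cy_2 = 2.5, cz_2 = 4, cx_3 = 4, cy_3 = 8.5, cz_3 = 4.5, h_3 = 3.5, cy_4 = 8.5, cz_4 = 4, r_4 = 0.5, h_4 = 2, cx_5 = 5.5, cy_5 = 3.5, cz_5 = 2.5, h_5 = 4, cx_6 = 2.5, cy_6 = 2, cz_6 = 8, cx_7 = 5.5, cy_7 = 2, r_7 = 1.5, h_7 = 3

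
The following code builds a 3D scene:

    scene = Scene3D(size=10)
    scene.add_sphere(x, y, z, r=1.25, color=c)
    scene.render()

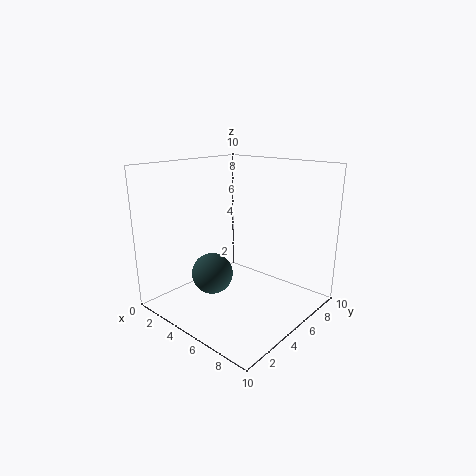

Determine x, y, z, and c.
x = 5.75, y = 1.75, z = 3.75, c = 'darkslategray'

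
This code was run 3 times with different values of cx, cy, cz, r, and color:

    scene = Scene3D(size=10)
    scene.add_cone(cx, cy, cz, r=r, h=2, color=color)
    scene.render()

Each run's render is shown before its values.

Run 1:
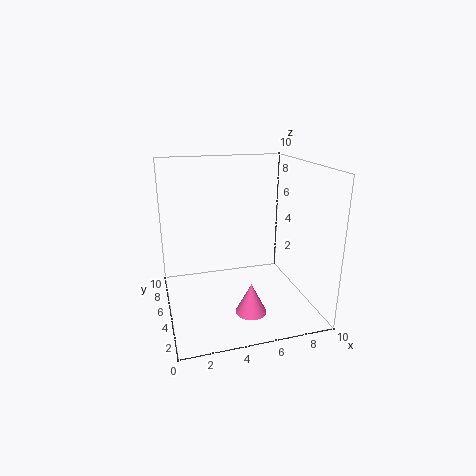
cx = 5
cy = 2
cz = 1
r = 1
color = 'hotpink'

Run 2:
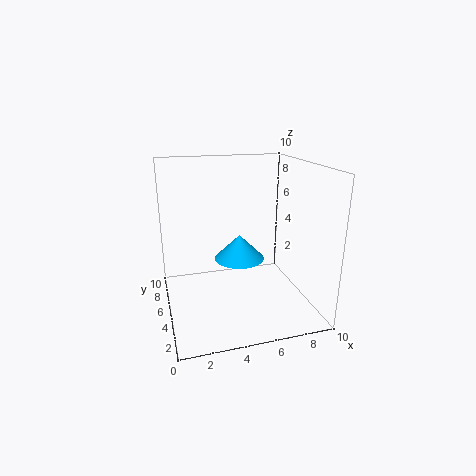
cx = 6
cy = 8
cz = 2
r = 2
color = 'deepskyblue'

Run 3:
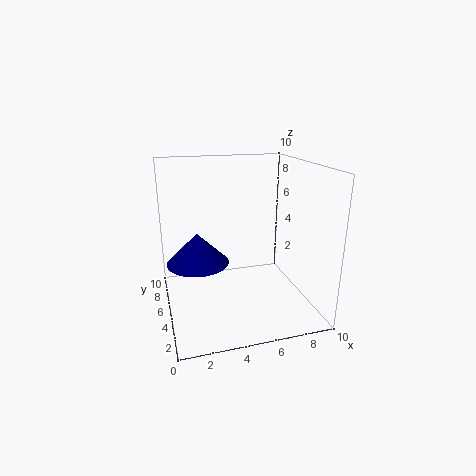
cx = 2
cy = 4
cz = 4
r = 2
color = 'navy'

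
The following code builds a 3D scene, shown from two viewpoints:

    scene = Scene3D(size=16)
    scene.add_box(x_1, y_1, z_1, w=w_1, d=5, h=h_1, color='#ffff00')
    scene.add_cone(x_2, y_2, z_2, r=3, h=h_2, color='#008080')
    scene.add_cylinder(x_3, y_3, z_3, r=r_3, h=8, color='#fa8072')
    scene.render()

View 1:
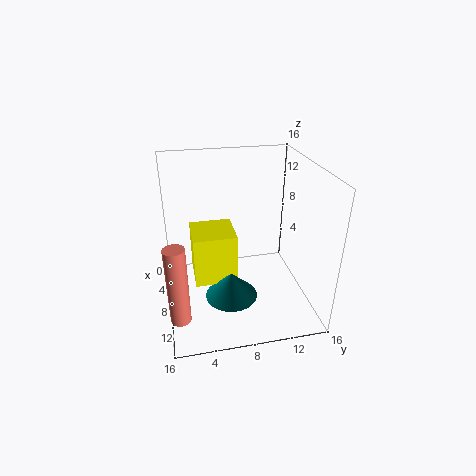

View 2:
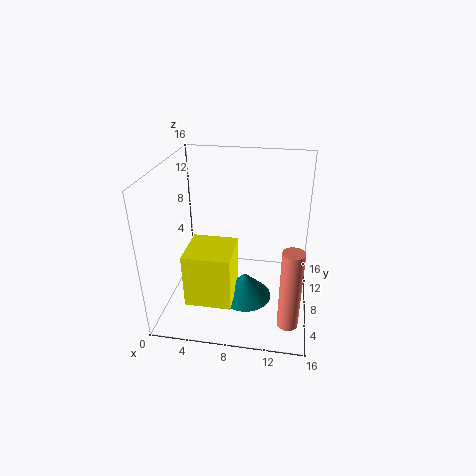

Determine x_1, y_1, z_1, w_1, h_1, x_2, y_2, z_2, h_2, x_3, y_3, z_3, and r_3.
x_1 = 3, y_1 = 3, z_1 = 2, w_1 = 5, h_1 = 6, x_2 = 9, y_2 = 7, z_2 = 1, h_2 = 3, x_3 = 14, y_3 = 1, z_3 = 3, r_3 = 1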